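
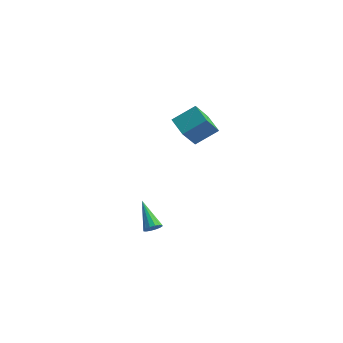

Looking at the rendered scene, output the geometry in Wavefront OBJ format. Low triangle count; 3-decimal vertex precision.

v 1.638 1.216 -3.285
v 1.863 1.058 -2.867
v 0.482 2.084 -2.335
v 1.981 1.281 -2.927
v 2.007 1.486 -3.083
v 1.934 1.618 -3.293
v 1.782 1.643 -3.501
v 1.591 1.554 -3.651
v 1.413 1.373 -3.703
v 1.295 1.151 -3.643
v 1.269 0.946 -3.487
v 1.341 0.813 -3.277
v 1.494 0.788 -3.07
v 1.685 0.878 -2.92
v 2.645 3.505 1.906
v 2.568 2.435 3.364
v 1.727 4.03 2.243
v 1.65 2.96 3.701
v 3.43 4.42 2.619
v 3.353 3.35 4.077
v 2.512 4.945 2.956
v 2.435 3.875 4.414
f 2 1 4
f 2 4 3
f 4 1 5
f 4 5 3
f 5 1 6
f 5 6 3
f 6 1 7
f 6 7 3
f 7 1 8
f 7 8 3
f 8 1 9
f 8 9 3
f 9 1 10
f 9 10 3
f 10 1 11
f 10 11 3
f 11 1 12
f 11 12 3
f 12 1 13
f 12 13 3
f 13 1 14
f 13 14 3
f 14 1 2
f 14 2 3
f 16 18 15
f 19 16 15
f 15 18 17
f 17 19 15
f 16 22 18
f 20 16 19
f 20 22 16
f 18 22 17
f 21 19 17
f 17 22 21
f 21 20 19
f 22 20 21



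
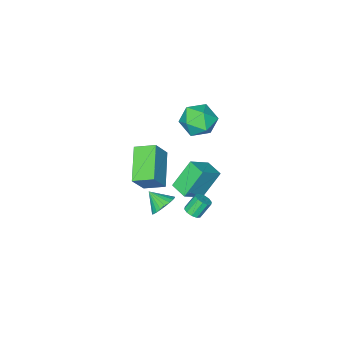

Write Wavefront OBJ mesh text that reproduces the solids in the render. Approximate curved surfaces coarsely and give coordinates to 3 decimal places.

v -3.128 -1.468 -2.194
v -1.839 -1.512 -1.28
v -3.028 -0.345 -2.28
v -1.74 -0.39 -1.366
v -2 -1.69 -3.794
v -0.712 -1.735 -2.88
v -1.901 -0.568 -3.88
v -0.612 -0.612 -2.966
v 1.909 0.913 3.77
v 2.746 0.994 5.012
v 3.229 2.313 2.789
v 4.067 2.394 4.031
v 2.593 -0.014 3.369
v 3.431 0.067 4.611
v 3.914 1.386 2.388
v 4.751 1.467 3.63
v 1.282 2.202 -0.859
v 1.619 1.929 -0.572
v 1.015 2.105 0.306
v 0.678 2.378 0.019
v 1.713 2.237 -0.57
v 1.109 2.413 0.308
v 1.642 2.531 -0.677
v 1.038 2.707 0.2
v 1.433 2.7 -0.855
v 0.829 2.875 0.023
v 1.167 2.678 -1.034
v 0.563 2.854 -0.156
v 0.945 2.475 -1.146
v 0.341 2.651 -0.268
v 0.851 2.167 -1.148
v 0.247 2.343 -0.27
v 0.922 1.873 -1.04
v 0.318 2.049 -0.163
v 1.131 1.705 -0.863
v 0.527 1.88 0.015
v 1.397 1.726 -0.684
v 0.793 1.902 0.194
v -3.935 -1.574 1.237
v -2.803 -1.303 1.057
v -3.537 -3.417 0.963
v -2.405 -3.146 0.783
v -2.875 -3.031 1.857
v -3.121 -1.892 2.026
v -3.219 -2.828 -0.006
v -3.465 -1.689 0.163
v -2.361 -2.078 0.289
v -2.148 -2.203 1.441
v -4.192 -2.517 0.579
v -3.979 -2.642 1.731
v 0.891 -0.597 -2.777
v 1.208 -1.006 -3.426
v 1.129 -1.543 -2.063
v 1.47 -0.854 -3.312
v 1.645 -0.663 -3.118
v 1.704 -0.462 -2.871
v 1.64 -0.281 -2.61
v 1.462 -0.149 -2.374
v 1.196 -0.084 -2.2
v 0.885 -0.098 -2.114
v 0.574 -0.187 -2.129
v 0.311 -0.339 -2.242
v 0.137 -0.53 -2.437
v 0.077 -0.731 -2.684
v 0.141 -0.912 -2.945
v 0.32 -1.044 -3.18
v 0.585 -1.109 -3.354
v 0.897 -1.095 -3.441
f 2 4 1
f 5 2 1
f 1 4 3
f 3 5 1
f 2 8 4
f 6 2 5
f 6 8 2
f 4 8 3
f 7 5 3
f 3 8 7
f 7 6 5
f 8 6 7
f 10 12 9
f 13 10 9
f 9 12 11
f 11 13 9
f 10 16 12
f 14 10 13
f 14 16 10
f 12 16 11
f 15 13 11
f 11 16 15
f 15 14 13
f 16 14 15
f 18 17 21
f 18 21 19
f 19 21 22
f 19 22 20
f 21 17 23
f 21 23 22
f 22 23 24
f 22 24 20
f 23 17 25
f 23 25 24
f 24 25 26
f 24 26 20
f 25 17 27
f 25 27 26
f 26 27 28
f 26 28 20
f 27 17 29
f 27 29 28
f 28 29 30
f 28 30 20
f 29 17 31
f 29 31 30
f 30 31 32
f 30 32 20
f 31 17 33
f 31 33 32
f 32 33 34
f 32 34 20
f 33 17 35
f 33 35 34
f 34 35 36
f 34 36 20
f 35 17 37
f 35 37 36
f 36 37 38
f 36 38 20
f 37 17 18
f 37 18 38
f 38 18 19
f 38 19 20
f 39 50 44
f 39 44 40
f 39 40 46
f 39 46 49
f 39 49 50
f 40 44 48
f 44 50 43
f 50 49 41
f 49 46 45
f 46 40 47
f 42 48 43
f 42 43 41
f 42 41 45
f 42 45 47
f 42 47 48
f 43 48 44
f 41 43 50
f 45 41 49
f 47 45 46
f 48 47 40
f 52 51 54
f 52 54 53
f 54 51 55
f 54 55 53
f 55 51 56
f 55 56 53
f 56 51 57
f 56 57 53
f 57 51 58
f 57 58 53
f 58 51 59
f 58 59 53
f 59 51 60
f 59 60 53
f 60 51 61
f 60 61 53
f 61 51 62
f 61 62 53
f 62 51 63
f 62 63 53
f 63 51 64
f 63 64 53
f 64 51 65
f 64 65 53
f 65 51 66
f 65 66 53
f 66 51 67
f 66 67 53
f 67 51 68
f 67 68 53
f 68 51 52
f 68 52 53



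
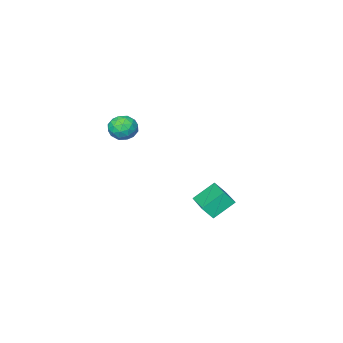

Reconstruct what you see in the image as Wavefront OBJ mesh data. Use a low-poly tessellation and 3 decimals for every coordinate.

v 2.424 0.39 3.82
v 3.153 0.564 4.223
v 2.767 -0.944 3.777
v 3.496 -0.77 4.18
v 2.755 -0.702 4.593
v 2.543 0.123 4.62
v 3.377 -0.503 3.38
v 3.165 0.322 3.407
v 3.743 0.013 3.951
v 3.358 -0.11 4.701
v 2.562 -0.27 3.299
v 2.177 -0.393 4.049
v 2.758 0.594 4.025
v 3.162 -0.974 3.975
v 2.726 -0.934 4.218
v 3.154 -0.831 4.455
v 2.4 0.335 4.258
v 2.828 0.437 4.495
v 2.594 -0.307 4.713
v 3.092 -0.817 3.505
v 3.52 -0.715 3.742
v 2.766 0.451 3.545
v 3.194 0.554 3.782
v 3.326 -0.073 3.287
v 3.534 0.373 4.102
v 3.735 -0.412 4.077
v 3.665 -0.255 3.607
v 3.541 0.23 3.622
v 3.308 0.3 4.543
v 3.509 -0.484 4.518
v 3.073 -0.444 4.761
v 2.949 0.041 4.776
v 3.654 -0.024 4.383
v 2.411 0.104 3.482
v 2.612 -0.68 3.457
v 2.971 -0.421 3.224
v 2.847 0.064 3.239
v 2.185 0.032 3.923
v 2.386 -0.753 3.898
v 2.379 -0.61 4.378
v 2.255 -0.125 4.393
v 2.266 -0.356 3.617
v -2.74 -0.744 -3.997
v -3.942 -0.374 -3.008
v -1.839 1.22 -3.638
v -3.041 1.59 -2.649
v -2.239 -1.11 -3.251
v -3.441 -0.74 -2.262
v -1.338 0.854 -2.892
v -2.54 1.224 -1.903
f 1 38 17
f 38 12 41
f 17 41 6
f 38 41 17
f 1 17 13
f 17 6 18
f 13 18 2
f 17 18 13
f 1 13 22
f 13 2 23
f 22 23 8
f 13 23 22
f 1 22 34
f 22 8 37
f 34 37 11
f 22 37 34
f 1 34 38
f 34 11 42
f 38 42 12
f 34 42 38
f 2 18 29
f 18 6 32
f 29 32 10
f 18 32 29
f 6 41 19
f 41 12 40
f 19 40 5
f 41 40 19
f 12 42 39
f 42 11 35
f 39 35 3
f 42 35 39
f 11 37 36
f 37 8 24
f 36 24 7
f 37 24 36
f 8 23 28
f 23 2 25
f 28 25 9
f 23 25 28
f 4 30 16
f 30 10 31
f 16 31 5
f 30 31 16
f 4 16 14
f 16 5 15
f 14 15 3
f 16 15 14
f 4 14 21
f 14 3 20
f 21 20 7
f 14 20 21
f 4 21 26
f 21 7 27
f 26 27 9
f 21 27 26
f 4 26 30
f 26 9 33
f 30 33 10
f 26 33 30
f 5 31 19
f 31 10 32
f 19 32 6
f 31 32 19
f 3 15 39
f 15 5 40
f 39 40 12
f 15 40 39
f 7 20 36
f 20 3 35
f 36 35 11
f 20 35 36
f 9 27 28
f 27 7 24
f 28 24 8
f 27 24 28
f 10 33 29
f 33 9 25
f 29 25 2
f 33 25 29
f 44 46 43
f 47 44 43
f 43 46 45
f 45 47 43
f 44 50 46
f 48 44 47
f 48 50 44
f 46 50 45
f 49 47 45
f 45 50 49
f 49 48 47
f 50 48 49



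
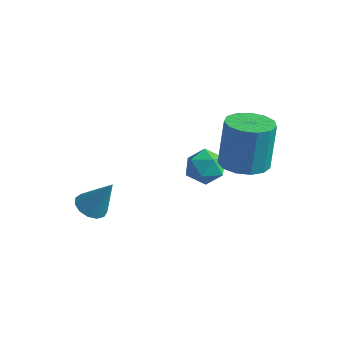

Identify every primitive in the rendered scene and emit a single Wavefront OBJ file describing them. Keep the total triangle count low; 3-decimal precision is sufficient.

v 0.344 3.005 2.523
v 1.214 3.472 2.456
v 1.166 3.863 4.549
v 0.296 3.395 4.617
v 0.821 3.86 2.375
v 0.773 4.25 4.468
v 0.276 3.975 2.341
v 0.228 4.366 4.434
v -0.247 3.783 2.365
v -0.295 4.174 4.458
v -0.582 3.344 2.439
v -0.63 3.734 4.532
v -0.624 2.797 2.54
v -0.672 3.187 4.633
v -0.358 2.316 2.636
v -0.406 2.706 4.729
v 0.131 2.054 2.696
v 0.083 2.444 4.789
v 0.687 2.093 2.701
v 0.639 2.484 4.795
v 1.135 2.422 2.65
v 1.087 2.813 4.743
v 1.331 2.937 2.559
v 1.283 3.327 4.652
v -4.338 -0.401 -0.327
v -3.903 0.036 -0.679
v -3.542 -0.019 1.127
v -4.216 0.257 -0.566
v -4.568 0.269 -0.376
v -4.847 0.069 -0.171
v -4.964 -0.281 -0.015
v -4.883 -0.668 0.042
v -4.628 -0.971 -0.018
v -4.281 -1.092 -0.176
v -3.952 -0.994 -0.382
v -3.746 -0.708 -0.57
v -3.728 -0.324 -0.681
v -1.254 3.814 1.598
v -0.8 3.173 1.195
v -2.46 3.067 1.425
v -2.006 2.426 1.022
v -1.896 2.569 1.886
v -1.15 3.031 1.993
v -2.11 3.209 0.627
v -1.364 3.671 0.734
v -1.329 2.799 0.595
v -1.196 2.404 1.373
v -2.064 3.836 1.247
v -1.931 3.441 2.025
f 2 1 5
f 2 5 3
f 3 5 6
f 3 6 4
f 5 1 7
f 5 7 6
f 6 7 8
f 6 8 4
f 7 1 9
f 7 9 8
f 8 9 10
f 8 10 4
f 9 1 11
f 9 11 10
f 10 11 12
f 10 12 4
f 11 1 13
f 11 13 12
f 12 13 14
f 12 14 4
f 13 1 15
f 13 15 14
f 14 15 16
f 14 16 4
f 15 1 17
f 15 17 16
f 16 17 18
f 16 18 4
f 17 1 19
f 17 19 18
f 18 19 20
f 18 20 4
f 19 1 21
f 19 21 20
f 20 21 22
f 20 22 4
f 21 1 23
f 21 23 22
f 22 23 24
f 22 24 4
f 23 1 2
f 23 2 24
f 24 2 3
f 24 3 4
f 26 25 28
f 26 28 27
f 28 25 29
f 28 29 27
f 29 25 30
f 29 30 27
f 30 25 31
f 30 31 27
f 31 25 32
f 31 32 27
f 32 25 33
f 32 33 27
f 33 25 34
f 33 34 27
f 34 25 35
f 34 35 27
f 35 25 36
f 35 36 27
f 36 25 37
f 36 37 27
f 37 25 26
f 37 26 27
f 38 49 43
f 38 43 39
f 38 39 45
f 38 45 48
f 38 48 49
f 39 43 47
f 43 49 42
f 49 48 40
f 48 45 44
f 45 39 46
f 41 47 42
f 41 42 40
f 41 40 44
f 41 44 46
f 41 46 47
f 42 47 43
f 40 42 49
f 44 40 48
f 46 44 45
f 47 46 39



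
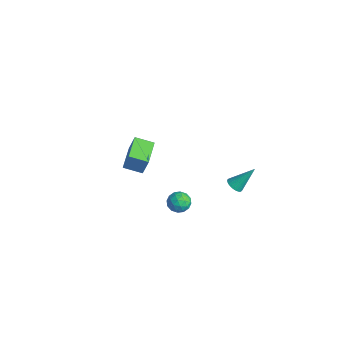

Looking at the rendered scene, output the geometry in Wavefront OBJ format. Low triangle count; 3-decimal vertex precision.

v 3.642 1.281 1.361
v 3.97 1.526 1.074
v 3.938 2.259 2.539
v 3.805 1.623 1.035
v 3.616 1.668 1.046
v 3.43 1.654 1.104
v 3.277 1.583 1.202
v 3.179 1.466 1.323
v 3.152 1.32 1.451
v 3.199 1.169 1.565
v 3.314 1.035 1.647
v 3.479 0.938 1.686
v 3.669 0.893 1.676
v 3.854 0.908 1.618
v 4.007 0.979 1.52
v 4.105 1.096 1.398
v 4.132 1.241 1.271
v 4.085 1.392 1.157
v 3.766 -1.303 1.554
v 4.235 -1.766 1.493
v 3.025 -2.014 1.247
v 3.494 -2.477 1.186
v 3.326 -2.252 1.786
v 3.784 -1.813 1.976
v 3.476 -1.967 0.764
v 3.934 -1.528 0.954
v 4.056 -2.177 1.005
v 3.964 -2.353 1.637
v 3.296 -1.427 1.103
v 3.204 -1.603 1.735
v 4.066 -1.472 1.551
v 3.194 -2.308 1.189
v 3.096 -2.176 1.542
v 3.371 -2.448 1.506
v 3.801 -1.5 1.834
v 4.076 -1.772 1.799
v 3.542 -2.058 1.971
v 3.184 -2.008 0.941
v 3.459 -2.28 0.906
v 3.889 -1.332 1.234
v 4.164 -1.604 1.198
v 3.718 -1.722 0.769
v 4.236 -1.986 1.228
v 3.8 -2.403 1.047
v 3.79 -2.104 0.799
v 4.059 -1.845 0.911
v 4.182 -2.09 1.599
v 3.746 -2.507 1.419
v 3.647 -2.375 1.771
v 3.917 -2.117 1.883
v 4.076 -2.331 1.312
v 3.514 -1.273 1.321
v 3.078 -1.69 1.141
v 3.343 -1.663 0.857
v 3.613 -1.405 0.969
v 3.46 -1.377 1.693
v 3.024 -1.794 1.512
v 3.201 -1.935 1.829
v 3.47 -1.676 1.941
v 3.184 -1.449 1.428
v -4.546 -0.765 -1.6
v -4.255 -0.539 -0.479
v -3.918 0.111 -1.939
v -3.627 0.337 -0.818
v -3.213 -1.777 -1.742
v -2.922 -1.551 -0.621
v -2.585 -0.901 -2.081
v -2.294 -0.675 -0.96
f 2 1 4
f 2 4 3
f 4 1 5
f 4 5 3
f 5 1 6
f 5 6 3
f 6 1 7
f 6 7 3
f 7 1 8
f 7 8 3
f 8 1 9
f 8 9 3
f 9 1 10
f 9 10 3
f 10 1 11
f 10 11 3
f 11 1 12
f 11 12 3
f 12 1 13
f 12 13 3
f 13 1 14
f 13 14 3
f 14 1 15
f 14 15 3
f 15 1 16
f 15 16 3
f 16 1 17
f 16 17 3
f 17 1 18
f 17 18 3
f 18 1 2
f 18 2 3
f 19 56 35
f 56 30 59
f 35 59 24
f 56 59 35
f 19 35 31
f 35 24 36
f 31 36 20
f 35 36 31
f 19 31 40
f 31 20 41
f 40 41 26
f 31 41 40
f 19 40 52
f 40 26 55
f 52 55 29
f 40 55 52
f 19 52 56
f 52 29 60
f 56 60 30
f 52 60 56
f 20 36 47
f 36 24 50
f 47 50 28
f 36 50 47
f 24 59 37
f 59 30 58
f 37 58 23
f 59 58 37
f 30 60 57
f 60 29 53
f 57 53 21
f 60 53 57
f 29 55 54
f 55 26 42
f 54 42 25
f 55 42 54
f 26 41 46
f 41 20 43
f 46 43 27
f 41 43 46
f 22 48 34
f 48 28 49
f 34 49 23
f 48 49 34
f 22 34 32
f 34 23 33
f 32 33 21
f 34 33 32
f 22 32 39
f 32 21 38
f 39 38 25
f 32 38 39
f 22 39 44
f 39 25 45
f 44 45 27
f 39 45 44
f 22 44 48
f 44 27 51
f 48 51 28
f 44 51 48
f 23 49 37
f 49 28 50
f 37 50 24
f 49 50 37
f 21 33 57
f 33 23 58
f 57 58 30
f 33 58 57
f 25 38 54
f 38 21 53
f 54 53 29
f 38 53 54
f 27 45 46
f 45 25 42
f 46 42 26
f 45 42 46
f 28 51 47
f 51 27 43
f 47 43 20
f 51 43 47
f 62 64 61
f 65 62 61
f 61 64 63
f 63 65 61
f 62 68 64
f 66 62 65
f 66 68 62
f 64 68 63
f 67 65 63
f 63 68 67
f 67 66 65
f 68 66 67



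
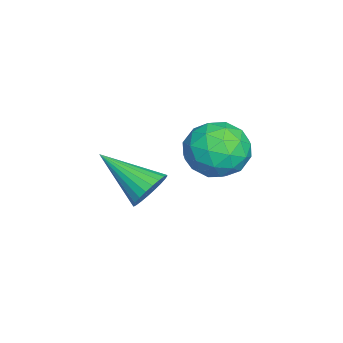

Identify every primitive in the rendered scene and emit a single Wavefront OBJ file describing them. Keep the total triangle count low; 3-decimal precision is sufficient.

v -1.499 1.851 3.09
v -0.833 2.233 3.376
v -0.787 0.747 2.904
v -0.121 1.129 3.19
v -0.74 0.949 3.697
v -1.18 1.631 3.812
v -0.44 1.349 2.468
v -0.88 2.031 2.583
v -0.178 1.922 2.992
v -0.363 1.675 3.752
v -1.257 1.305 2.528
v -1.442 1.058 3.288
v -1.229 2.139 3.249
v -0.391 0.841 3.031
v -0.755 0.735 3.329
v -0.363 0.96 3.497
v -1.433 1.785 3.505
v -1.041 2.01 3.674
v -0.986 1.255 3.863
v -0.579 0.97 2.606
v -0.187 1.195 2.775
v -1.257 2.02 2.783
v -0.865 2.245 2.951
v -0.634 1.725 2.417
v -0.452 2.181 3.192
v -0.033 1.532 3.083
v -0.221 1.661 2.658
v -0.48 2.062 2.725
v -0.561 2.036 3.638
v -0.142 1.387 3.529
v -0.506 1.281 3.827
v -0.765 1.682 3.895
v -0.176 1.853 3.413
v -1.478 1.593 2.751
v -1.059 0.944 2.642
v -0.855 1.298 2.385
v -1.114 1.699 2.453
v -1.587 1.448 3.197
v -1.168 0.799 3.088
v -1.14 0.918 3.555
v -1.399 1.319 3.622
v -1.444 1.127 2.867
v 1.514 0.402 3.267
v 1.68 0.618 3.733
v 1.046 -0.762 3.973
v 1.483 0.691 3.722
v 1.29 0.72 3.642
v 1.131 0.7 3.505
v 1.031 0.635 3.331
v 1.004 0.535 3.148
v 1.054 0.414 2.983
v 1.175 0.292 2.861
v 1.347 0.186 2.801
v 1.544 0.114 2.811
v 1.737 0.085 2.891
v 1.896 0.104 3.028
v 1.996 0.169 3.202
v 2.023 0.27 3.385
v 1.973 0.39 3.55
v 1.852 0.513 3.672
f 1 38 17
f 38 12 41
f 17 41 6
f 38 41 17
f 1 17 13
f 17 6 18
f 13 18 2
f 17 18 13
f 1 13 22
f 13 2 23
f 22 23 8
f 13 23 22
f 1 22 34
f 22 8 37
f 34 37 11
f 22 37 34
f 1 34 38
f 34 11 42
f 38 42 12
f 34 42 38
f 2 18 29
f 18 6 32
f 29 32 10
f 18 32 29
f 6 41 19
f 41 12 40
f 19 40 5
f 41 40 19
f 12 42 39
f 42 11 35
f 39 35 3
f 42 35 39
f 11 37 36
f 37 8 24
f 36 24 7
f 37 24 36
f 8 23 28
f 23 2 25
f 28 25 9
f 23 25 28
f 4 30 16
f 30 10 31
f 16 31 5
f 30 31 16
f 4 16 14
f 16 5 15
f 14 15 3
f 16 15 14
f 4 14 21
f 14 3 20
f 21 20 7
f 14 20 21
f 4 21 26
f 21 7 27
f 26 27 9
f 21 27 26
f 4 26 30
f 26 9 33
f 30 33 10
f 26 33 30
f 5 31 19
f 31 10 32
f 19 32 6
f 31 32 19
f 3 15 39
f 15 5 40
f 39 40 12
f 15 40 39
f 7 20 36
f 20 3 35
f 36 35 11
f 20 35 36
f 9 27 28
f 27 7 24
f 28 24 8
f 27 24 28
f 10 33 29
f 33 9 25
f 29 25 2
f 33 25 29
f 44 43 46
f 44 46 45
f 46 43 47
f 46 47 45
f 47 43 48
f 47 48 45
f 48 43 49
f 48 49 45
f 49 43 50
f 49 50 45
f 50 43 51
f 50 51 45
f 51 43 52
f 51 52 45
f 52 43 53
f 52 53 45
f 53 43 54
f 53 54 45
f 54 43 55
f 54 55 45
f 55 43 56
f 55 56 45
f 56 43 57
f 56 57 45
f 57 43 58
f 57 58 45
f 58 43 59
f 58 59 45
f 59 43 60
f 59 60 45
f 60 43 44
f 60 44 45



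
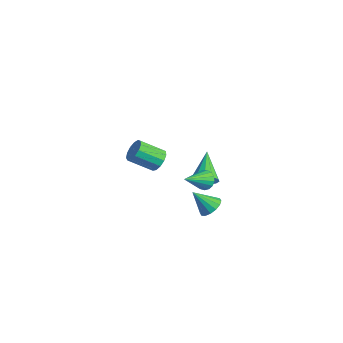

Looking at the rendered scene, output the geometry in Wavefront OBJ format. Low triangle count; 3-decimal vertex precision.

v 1.184 2.276 -0.605
v 1.678 2.417 -0.072
v -0.104 3.204 0.345
v 1.705 2.732 -0.343
v 1.567 2.903 -0.698
v 1.307 2.874 -1.023
v 1.008 2.656 -1.215
v 0.765 2.317 -1.213
v 0.655 1.965 -1.019
v 0.713 1.712 -0.693
v 0.921 1.638 -0.339
v 1.212 1.766 -0.069
v 1.494 2.057 0.03
v -2.907 2.01 -1.832
v -2.324 1.986 -1.428
v -2.97 0.846 -0.563
v -3.553 0.87 -0.968
v -2.568 2.254 -1.258
v -3.214 1.113 -0.393
v -2.92 2.444 -1.27
v -3.566 1.303 -0.406
v -3.268 2.496 -1.461
v -3.914 1.356 -0.596
v -3.501 2.394 -1.769
v -4.147 1.254 -0.905
v -3.545 2.17 -2.098
v -4.192 1.03 -1.234
v -3.387 1.896 -2.342
v -4.033 0.755 -1.478
v -3.077 1.658 -2.424
v -3.723 0.517 -1.56
v -2.712 1.531 -2.319
v -3.358 0.391 -1.454
v -2.409 1.557 -2.058
v -3.056 0.417 -1.194
v -2.265 1.727 -1.726
v -2.911 0.586 -0.862
v 1.869 2.215 -2.204
v 2.267 1.659 -2.354
v 1.271 1.505 -1.156
v 2.46 1.851 -2.114
v 2.494 2.14 -1.899
v 2.361 2.45 -1.765
v 2.096 2.696 -1.75
v 1.77 2.814 -1.856
v 1.47 2.771 -2.055
v 1.277 2.579 -2.295
v 1.243 2.289 -2.51
v 1.376 1.98 -2.643
v 1.642 1.734 -2.659
v 1.967 1.616 -2.553
v 3.665 0.719 1.896
v 3.997 1.029 2.273
v 3.955 -0.619 2.744
v 3.738 1.043 2.384
v 3.462 0.983 2.383
v 3.232 0.862 2.271
v 3.102 0.709 2.073
v 3.101 0.558 1.834
v 3.229 0.443 1.61
v 3.457 0.392 1.451
v 3.733 0.416 1.395
v 3.993 0.509 1.453
v 4.178 0.65 1.613
v 4.246 0.807 1.837
v 4.18 0.944 2.076
f 2 1 4
f 2 4 3
f 4 1 5
f 4 5 3
f 5 1 6
f 5 6 3
f 6 1 7
f 6 7 3
f 7 1 8
f 7 8 3
f 8 1 9
f 8 9 3
f 9 1 10
f 9 10 3
f 10 1 11
f 10 11 3
f 11 1 12
f 11 12 3
f 12 1 13
f 12 13 3
f 13 1 2
f 13 2 3
f 15 14 18
f 15 18 16
f 16 18 19
f 16 19 17
f 18 14 20
f 18 20 19
f 19 20 21
f 19 21 17
f 20 14 22
f 20 22 21
f 21 22 23
f 21 23 17
f 22 14 24
f 22 24 23
f 23 24 25
f 23 25 17
f 24 14 26
f 24 26 25
f 25 26 27
f 25 27 17
f 26 14 28
f 26 28 27
f 27 28 29
f 27 29 17
f 28 14 30
f 28 30 29
f 29 30 31
f 29 31 17
f 30 14 32
f 30 32 31
f 31 32 33
f 31 33 17
f 32 14 34
f 32 34 33
f 33 34 35
f 33 35 17
f 34 14 36
f 34 36 35
f 35 36 37
f 35 37 17
f 36 14 15
f 36 15 37
f 37 15 16
f 37 16 17
f 39 38 41
f 39 41 40
f 41 38 42
f 41 42 40
f 42 38 43
f 42 43 40
f 43 38 44
f 43 44 40
f 44 38 45
f 44 45 40
f 45 38 46
f 45 46 40
f 46 38 47
f 46 47 40
f 47 38 48
f 47 48 40
f 48 38 49
f 48 49 40
f 49 38 50
f 49 50 40
f 50 38 51
f 50 51 40
f 51 38 39
f 51 39 40
f 53 52 55
f 53 55 54
f 55 52 56
f 55 56 54
f 56 52 57
f 56 57 54
f 57 52 58
f 57 58 54
f 58 52 59
f 58 59 54
f 59 52 60
f 59 60 54
f 60 52 61
f 60 61 54
f 61 52 62
f 61 62 54
f 62 52 63
f 62 63 54
f 63 52 64
f 63 64 54
f 64 52 65
f 64 65 54
f 65 52 66
f 65 66 54
f 66 52 53
f 66 53 54



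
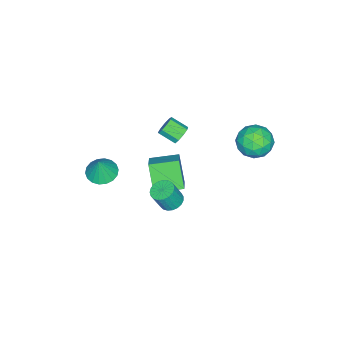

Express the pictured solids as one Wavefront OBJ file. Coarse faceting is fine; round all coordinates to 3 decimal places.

v -3.551 4.864 2.986
v -2.568 4.212 2.772
v -4.652 3.448 2.248
v -3.669 2.796 2.034
v -4.025 2.992 3.162
v -3.345 3.867 3.618
v -3.875 3.793 1.402
v -3.195 4.668 1.858
v -2.769 3.55 1.793
v -2.861 3.055 2.881
v -4.359 4.605 2.139
v -4.451 4.11 3.227
v -2.963 4.663 2.944
v -4.257 2.997 2.076
v -4.466 3.113 2.739
v -3.888 2.729 2.614
v -3.419 4.46 3.441
v -2.842 4.076 3.315
v -3.698 3.359 3.545
v -4.378 3.584 1.705
v -3.801 3.2 1.579
v -3.332 4.931 2.406
v -2.754 4.547 2.281
v -3.522 4.301 1.475
v -2.503 3.89 2.243
v -3.15 3.057 1.809
v -3.272 3.643 1.438
v -2.872 4.158 1.706
v -2.558 3.599 2.882
v -3.204 2.766 2.449
v -3.414 2.882 3.111
v -3.014 3.396 3.38
v -2.675 3.21 2.307
v -4.016 4.894 2.571
v -4.662 4.061 2.138
v -4.206 4.264 1.64
v -3.806 4.778 1.909
v -4.07 4.603 3.211
v -4.717 3.77 2.777
v -4.348 3.502 3.314
v -3.948 4.017 3.582
v -4.545 4.45 2.713
v -2.199 -2.415 -1.07
v -0.9 -1.717 -0.128
v -3.184 -0.917 -0.82
v -1.885 -0.219 0.121
v -1.415 -1.621 -2.741
v -0.116 -0.923 -1.8
v -2.4 -0.123 -2.492
v -1.101 0.575 -1.55
v 1.482 1.159 0.096
v 2.159 0.999 -0.184
v 2.615 0.64 1.123
v 1.938 0.801 1.404
v 2.189 1.3 -0.111
v 2.645 0.942 1.196
v 2.096 1.578 -0.003
v 2.552 1.22 1.304
v 1.897 1.783 0.122
v 2.354 1.425 1.429
v 1.627 1.88 0.244
v 2.083 1.522 1.551
v 1.331 1.853 0.339
v 1.788 1.494 1.646
v 1.062 1.705 0.393
v 1.518 1.347 1.7
v 0.865 1.464 0.395
v 1.321 1.105 1.702
v 0.775 1.169 0.346
v 1.231 0.811 1.653
v 0.807 0.873 0.254
v 1.263 0.515 1.561
v 0.956 0.626 0.134
v 1.412 0.268 1.441
v 1.195 0.472 0.008
v 1.651 0.113 1.315
v 1.485 0.436 -0.103
v 1.941 0.078 1.204
v 1.774 0.525 -0.179
v 2.23 0.167 1.128
v 2.012 0.724 -0.208
v 2.468 0.366 1.099
v 0.857 -3.837 -0.257
v 1.373 -4.663 -0.369
v 1.323 -3.743 1.197
v 1.66 -4.353 -0.48
v 1.787 -3.942 -0.548
v 1.73 -3.51 -0.558
v 1.501 -3.142 -0.508
v 1.144 -2.912 -0.409
v 0.73 -2.866 -0.28
v 0.341 -3.012 -0.146
v 0.055 -3.321 -0.034
v -0.073 -3.733 0.034
v -0.016 -4.165 0.044
v 0.214 -4.532 -0.006
v 0.571 -4.762 -0.105
v 0.985 -4.809 -0.235
v -3.322 -0.856 0.994
v -2.958 -1.11 0.467
v -2.833 -2.158 1.058
v -3.198 -1.904 1.586
v -2.669 -0.901 0.776
v -2.545 -1.95 1.367
v -2.686 -0.671 1.188
v -2.562 -1.72 1.779
v -3.001 -0.527 1.509
v -2.876 -1.576 2.1
v -3.466 -0.537 1.59
v -3.341 -1.586 2.181
v -3.864 -0.696 1.391
v -3.739 -1.745 1.982
v -4.008 -0.93 1.008
v -3.884 -1.978 1.599
v -3.832 -1.129 0.618
v -3.707 -2.177 1.209
v -3.417 -1.2 0.404
v -3.292 -2.248 0.995
f 1 38 17
f 38 12 41
f 17 41 6
f 38 41 17
f 1 17 13
f 17 6 18
f 13 18 2
f 17 18 13
f 1 13 22
f 13 2 23
f 22 23 8
f 13 23 22
f 1 22 34
f 22 8 37
f 34 37 11
f 22 37 34
f 1 34 38
f 34 11 42
f 38 42 12
f 34 42 38
f 2 18 29
f 18 6 32
f 29 32 10
f 18 32 29
f 6 41 19
f 41 12 40
f 19 40 5
f 41 40 19
f 12 42 39
f 42 11 35
f 39 35 3
f 42 35 39
f 11 37 36
f 37 8 24
f 36 24 7
f 37 24 36
f 8 23 28
f 23 2 25
f 28 25 9
f 23 25 28
f 4 30 16
f 30 10 31
f 16 31 5
f 30 31 16
f 4 16 14
f 16 5 15
f 14 15 3
f 16 15 14
f 4 14 21
f 14 3 20
f 21 20 7
f 14 20 21
f 4 21 26
f 21 7 27
f 26 27 9
f 21 27 26
f 4 26 30
f 26 9 33
f 30 33 10
f 26 33 30
f 5 31 19
f 31 10 32
f 19 32 6
f 31 32 19
f 3 15 39
f 15 5 40
f 39 40 12
f 15 40 39
f 7 20 36
f 20 3 35
f 36 35 11
f 20 35 36
f 9 27 28
f 27 7 24
f 28 24 8
f 27 24 28
f 10 33 29
f 33 9 25
f 29 25 2
f 33 25 29
f 44 46 43
f 47 44 43
f 43 46 45
f 45 47 43
f 44 50 46
f 48 44 47
f 48 50 44
f 46 50 45
f 49 47 45
f 45 50 49
f 49 48 47
f 50 48 49
f 52 51 55
f 52 55 53
f 53 55 56
f 53 56 54
f 55 51 57
f 55 57 56
f 56 57 58
f 56 58 54
f 57 51 59
f 57 59 58
f 58 59 60
f 58 60 54
f 59 51 61
f 59 61 60
f 60 61 62
f 60 62 54
f 61 51 63
f 61 63 62
f 62 63 64
f 62 64 54
f 63 51 65
f 63 65 64
f 64 65 66
f 64 66 54
f 65 51 67
f 65 67 66
f 66 67 68
f 66 68 54
f 67 51 69
f 67 69 68
f 68 69 70
f 68 70 54
f 69 51 71
f 69 71 70
f 70 71 72
f 70 72 54
f 71 51 73
f 71 73 72
f 72 73 74
f 72 74 54
f 73 51 75
f 73 75 74
f 74 75 76
f 74 76 54
f 75 51 77
f 75 77 76
f 76 77 78
f 76 78 54
f 77 51 79
f 77 79 78
f 78 79 80
f 78 80 54
f 79 51 81
f 79 81 80
f 80 81 82
f 80 82 54
f 81 51 52
f 81 52 82
f 82 52 53
f 82 53 54
f 84 83 86
f 84 86 85
f 86 83 87
f 86 87 85
f 87 83 88
f 87 88 85
f 88 83 89
f 88 89 85
f 89 83 90
f 89 90 85
f 90 83 91
f 90 91 85
f 91 83 92
f 91 92 85
f 92 83 93
f 92 93 85
f 93 83 94
f 93 94 85
f 94 83 95
f 94 95 85
f 95 83 96
f 95 96 85
f 96 83 97
f 96 97 85
f 97 83 98
f 97 98 85
f 98 83 84
f 98 84 85
f 100 99 103
f 100 103 101
f 101 103 104
f 101 104 102
f 103 99 105
f 103 105 104
f 104 105 106
f 104 106 102
f 105 99 107
f 105 107 106
f 106 107 108
f 106 108 102
f 107 99 109
f 107 109 108
f 108 109 110
f 108 110 102
f 109 99 111
f 109 111 110
f 110 111 112
f 110 112 102
f 111 99 113
f 111 113 112
f 112 113 114
f 112 114 102
f 113 99 115
f 113 115 114
f 114 115 116
f 114 116 102
f 115 99 117
f 115 117 116
f 116 117 118
f 116 118 102
f 117 99 100
f 117 100 118
f 118 100 101
f 118 101 102



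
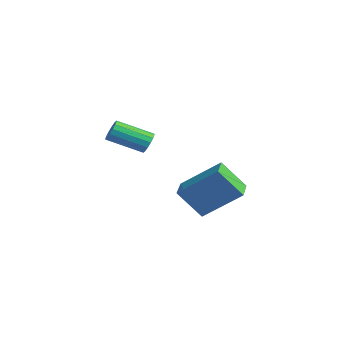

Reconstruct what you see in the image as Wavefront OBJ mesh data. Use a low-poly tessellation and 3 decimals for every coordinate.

v 2.895 2.691 -0.81
v 2.468 1.841 0.389
v 1.972 3.267 -0.73
v 1.546 2.417 0.468
v 3.794 3.963 0.412
v 3.368 3.113 1.61
v 2.872 4.539 0.491
v 2.445 3.689 1.69
v -1.552 2.434 1.628
v -1.219 2.134 1.345
v -1.835 0.786 2.049
v -2.168 1.086 2.332
v -1.083 2.192 1.577
v -1.699 0.845 2.28
v -1.073 2.315 1.821
v -1.689 0.968 2.525
v -1.191 2.47 2.015
v -1.807 1.123 2.718
v -1.406 2.615 2.104
v -2.022 1.268 2.808
v -1.66 2.712 2.066
v -2.276 1.364 2.77
v -1.885 2.734 1.911
v -2.501 1.386 2.615
v -2.021 2.675 1.68
v -2.637 1.328 2.383
v -2.031 2.552 1.435
v -2.647 1.205 2.139
v -1.913 2.397 1.242
v -2.529 1.05 1.945
v -1.698 2.252 1.152
v -2.314 0.905 1.856
v -1.444 2.156 1.19
v -2.06 0.808 1.894
f 2 4 1
f 5 2 1
f 1 4 3
f 3 5 1
f 2 8 4
f 6 2 5
f 6 8 2
f 4 8 3
f 7 5 3
f 3 8 7
f 7 6 5
f 8 6 7
f 10 9 13
f 10 13 11
f 11 13 14
f 11 14 12
f 13 9 15
f 13 15 14
f 14 15 16
f 14 16 12
f 15 9 17
f 15 17 16
f 16 17 18
f 16 18 12
f 17 9 19
f 17 19 18
f 18 19 20
f 18 20 12
f 19 9 21
f 19 21 20
f 20 21 22
f 20 22 12
f 21 9 23
f 21 23 22
f 22 23 24
f 22 24 12
f 23 9 25
f 23 25 24
f 24 25 26
f 24 26 12
f 25 9 27
f 25 27 26
f 26 27 28
f 26 28 12
f 27 9 29
f 27 29 28
f 28 29 30
f 28 30 12
f 29 9 31
f 29 31 30
f 30 31 32
f 30 32 12
f 31 9 33
f 31 33 32
f 32 33 34
f 32 34 12
f 33 9 10
f 33 10 34
f 34 10 11
f 34 11 12



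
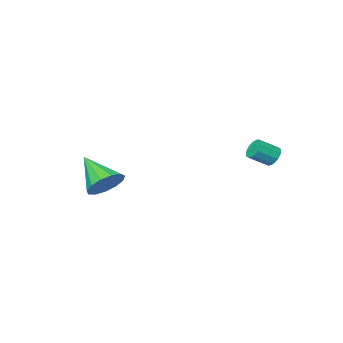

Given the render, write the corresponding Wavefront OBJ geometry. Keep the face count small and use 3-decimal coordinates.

v 3.451 -1.941 -0.858
v 4.105 -1.415 -0.228
v 3.549 -3.639 0.458
v 3.558 -1.297 -0.036
v 2.977 -1.385 -0.105
v 2.546 -1.649 -0.413
v 2.403 -2.005 -0.863
v 2.592 -2.342 -1.311
v 3.054 -2.551 -1.615
v 3.642 -2.567 -1.679
v 4.17 -2.384 -1.483
v 4.469 -2.061 -1.088
v 4.444 -1.699 -0.62
v -2.14 3.711 1.41
v -1.905 3.46 0.906
v -1.005 3.098 1.506
v -1.24 3.349 2.01
v -1.778 3.814 0.93
v -0.879 3.452 1.53
v -1.789 4.129 1.137
v -0.89 3.767 1.737
v -1.935 4.284 1.448
v -1.035 3.922 2.048
v -2.158 4.22 1.745
v -1.259 3.858 2.345
v -2.375 3.962 1.914
v -1.475 3.6 2.514
v -2.501 3.608 1.89
v -1.602 3.246 2.49
v -2.49 3.293 1.683
v -1.591 2.931 2.283
v -2.345 3.138 1.372
v -1.445 2.776 1.972
v -2.121 3.202 1.075
v -1.222 2.84 1.675
f 2 1 4
f 2 4 3
f 4 1 5
f 4 5 3
f 5 1 6
f 5 6 3
f 6 1 7
f 6 7 3
f 7 1 8
f 7 8 3
f 8 1 9
f 8 9 3
f 9 1 10
f 9 10 3
f 10 1 11
f 10 11 3
f 11 1 12
f 11 12 3
f 12 1 13
f 12 13 3
f 13 1 2
f 13 2 3
f 15 14 18
f 15 18 16
f 16 18 19
f 16 19 17
f 18 14 20
f 18 20 19
f 19 20 21
f 19 21 17
f 20 14 22
f 20 22 21
f 21 22 23
f 21 23 17
f 22 14 24
f 22 24 23
f 23 24 25
f 23 25 17
f 24 14 26
f 24 26 25
f 25 26 27
f 25 27 17
f 26 14 28
f 26 28 27
f 27 28 29
f 27 29 17
f 28 14 30
f 28 30 29
f 29 30 31
f 29 31 17
f 30 14 32
f 30 32 31
f 31 32 33
f 31 33 17
f 32 14 34
f 32 34 33
f 33 34 35
f 33 35 17
f 34 14 15
f 34 15 35
f 35 15 16
f 35 16 17



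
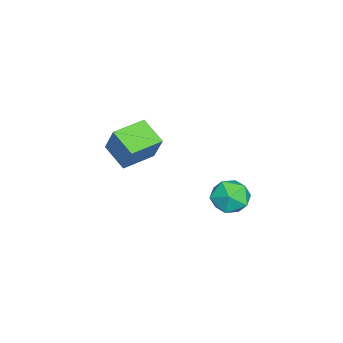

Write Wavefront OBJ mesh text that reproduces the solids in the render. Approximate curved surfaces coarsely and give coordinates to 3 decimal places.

v -0.964 -5.211 0.453
v -0.295 -4.577 2.182
v -2.48 -3.942 0.573
v -1.811 -3.308 2.303
v -0.009 -3.992 -0.363
v 0.66 -3.358 1.367
v -1.525 -2.723 -0.242
v -0.856 -2.089 1.487
v 3.356 3.052 1.926
v 4.015 3.292 0.993
v 2.885 1.388 1.167
v 3.544 1.628 0.234
v 4.048 1.423 1.266
v 4.339 2.451 1.735
v 2.561 2.229 0.425
v 2.852 3.257 0.894
v 3.523 2.783 0.065
v 4.442 2.285 0.585
v 2.458 2.395 1.575
v 3.377 1.897 2.095
f 2 4 1
f 5 2 1
f 1 4 3
f 3 5 1
f 2 8 4
f 6 2 5
f 6 8 2
f 4 8 3
f 7 5 3
f 3 8 7
f 7 6 5
f 8 6 7
f 9 20 14
f 9 14 10
f 9 10 16
f 9 16 19
f 9 19 20
f 10 14 18
f 14 20 13
f 20 19 11
f 19 16 15
f 16 10 17
f 12 18 13
f 12 13 11
f 12 11 15
f 12 15 17
f 12 17 18
f 13 18 14
f 11 13 20
f 15 11 19
f 17 15 16
f 18 17 10



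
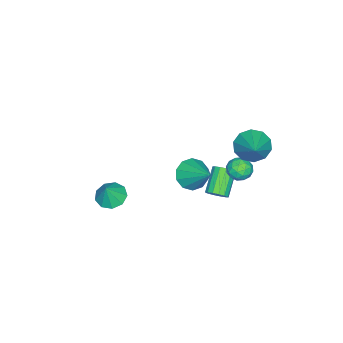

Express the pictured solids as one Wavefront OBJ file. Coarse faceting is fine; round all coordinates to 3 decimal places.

v -3.762 2.784 -2.369
v -3.355 2.403 -2.97
v -3.865 1.637 -1.71
v -3.458 1.256 -2.311
v -3.068 1.792 -1.827
v -3.005 2.501 -2.234
v -4.215 1.539 -2.446
v -4.152 2.248 -2.853
v -3.634 1.634 -3.017
v -2.926 1.789 -2.635
v -4.294 2.251 -2.045
v -3.586 2.406 -1.663
v -3.55 2.694 -2.727
v -3.67 1.346 -1.953
v -3.442 1.661 -1.669
v -3.202 1.436 -2.022
v -3.344 2.752 -2.295
v -3.104 2.528 -2.648
v -2.936 2.168 -1.977
v -4.116 1.512 -2.032
v -3.876 1.288 -2.385
v -4.018 2.604 -2.658
v -3.778 2.379 -3.011
v -4.284 1.872 -2.703
v -3.474 2.018 -3.108
v -3.535 1.344 -2.721
v -3.98 1.51 -2.8
v -3.943 1.927 -3.039
v -3.058 2.11 -2.884
v -3.118 1.435 -2.496
v -2.889 1.75 -2.212
v -2.852 2.167 -2.451
v -3.222 1.657 -2.911
v -4.102 2.605 -2.184
v -4.162 1.93 -1.796
v -4.368 1.873 -2.229
v -4.331 2.29 -2.468
v -3.685 2.696 -1.959
v -3.746 2.022 -1.572
v -3.277 2.113 -1.641
v -3.24 2.53 -1.88
v -3.998 2.383 -1.769
v 0.924 -3.697 -3.25
v 1.734 -3.877 -3.669
v 1.536 -3.683 -2.07
v 1.645 -3.248 -3.63
v 1.218 -2.83 -3.413
v 0.653 -2.816 -3.12
v 0.215 -3.215 -2.888
v 0.109 -3.839 -2.826
v 0.383 -4.396 -2.962
v 0.911 -4.626 -3.233
v 1.444 -4.421 -3.512
v 3.453 2.461 3.341
v 4.291 1.954 3.384
v 4.227 3.839 4.499
v 4.324 2.332 2.912
v 4.025 2.759 2.603
v 3.508 3.072 2.577
v 2.969 3.151 2.842
v 2.615 2.967 3.298
v 2.581 2.59 3.77
v 2.88 2.163 4.079
v 3.398 1.85 4.105
v 3.937 1.77 3.84
v -2.455 1.18 -4.055
v -2.084 1.471 -3.566
v -3.434 1.291 -2.435
v -3.805 1 -2.925
v -2.252 1.738 -3.723
v -3.601 1.557 -2.593
v -2.474 1.855 -3.97
v -3.824 1.674 -2.839
v -2.691 1.791 -4.239
v -4.041 1.61 -3.109
v -2.845 1.563 -4.46
v -4.195 1.383 -3.329
v -2.895 1.233 -4.571
v -4.244 1.053 -3.441
v -2.826 0.889 -4.545
v -4.176 0.709 -3.414
v -2.659 0.623 -4.387
v -4.008 0.442 -3.257
v -2.436 0.506 -4.141
v -3.786 0.325 -3.01
v -2.219 0.57 -3.871
v -3.569 0.389 -2.741
v -2.065 0.797 -3.651
v -3.415 0.617 -2.52
v -2.016 1.127 -3.539
v -3.365 0.947 -2.409
v -2.294 3.316 1.337
v -1.812 3.639 0.438
v -0.686 4.164 2.503
v -2.214 4.123 0.639
v -2.647 4.3 1.108
v -2.945 4.1 1.663
v -2.994 3.601 2.094
v -2.776 2.993 2.236
v -2.374 2.508 2.034
v -1.941 2.332 1.566
v -1.644 2.531 1.011
v -1.594 3.03 0.579
f 1 38 17
f 38 12 41
f 17 41 6
f 38 41 17
f 1 17 13
f 17 6 18
f 13 18 2
f 17 18 13
f 1 13 22
f 13 2 23
f 22 23 8
f 13 23 22
f 1 22 34
f 22 8 37
f 34 37 11
f 22 37 34
f 1 34 38
f 34 11 42
f 38 42 12
f 34 42 38
f 2 18 29
f 18 6 32
f 29 32 10
f 18 32 29
f 6 41 19
f 41 12 40
f 19 40 5
f 41 40 19
f 12 42 39
f 42 11 35
f 39 35 3
f 42 35 39
f 11 37 36
f 37 8 24
f 36 24 7
f 37 24 36
f 8 23 28
f 23 2 25
f 28 25 9
f 23 25 28
f 4 30 16
f 30 10 31
f 16 31 5
f 30 31 16
f 4 16 14
f 16 5 15
f 14 15 3
f 16 15 14
f 4 14 21
f 14 3 20
f 21 20 7
f 14 20 21
f 4 21 26
f 21 7 27
f 26 27 9
f 21 27 26
f 4 26 30
f 26 9 33
f 30 33 10
f 26 33 30
f 5 31 19
f 31 10 32
f 19 32 6
f 31 32 19
f 3 15 39
f 15 5 40
f 39 40 12
f 15 40 39
f 7 20 36
f 20 3 35
f 36 35 11
f 20 35 36
f 9 27 28
f 27 7 24
f 28 24 8
f 27 24 28
f 10 33 29
f 33 9 25
f 29 25 2
f 33 25 29
f 44 43 46
f 44 46 45
f 46 43 47
f 46 47 45
f 47 43 48
f 47 48 45
f 48 43 49
f 48 49 45
f 49 43 50
f 49 50 45
f 50 43 51
f 50 51 45
f 51 43 52
f 51 52 45
f 52 43 53
f 52 53 45
f 53 43 44
f 53 44 45
f 55 54 57
f 55 57 56
f 57 54 58
f 57 58 56
f 58 54 59
f 58 59 56
f 59 54 60
f 59 60 56
f 60 54 61
f 60 61 56
f 61 54 62
f 61 62 56
f 62 54 63
f 62 63 56
f 63 54 64
f 63 64 56
f 64 54 65
f 64 65 56
f 65 54 55
f 65 55 56
f 67 66 70
f 67 70 68
f 68 70 71
f 68 71 69
f 70 66 72
f 70 72 71
f 71 72 73
f 71 73 69
f 72 66 74
f 72 74 73
f 73 74 75
f 73 75 69
f 74 66 76
f 74 76 75
f 75 76 77
f 75 77 69
f 76 66 78
f 76 78 77
f 77 78 79
f 77 79 69
f 78 66 80
f 78 80 79
f 79 80 81
f 79 81 69
f 80 66 82
f 80 82 81
f 81 82 83
f 81 83 69
f 82 66 84
f 82 84 83
f 83 84 85
f 83 85 69
f 84 66 86
f 84 86 85
f 85 86 87
f 85 87 69
f 86 66 88
f 86 88 87
f 87 88 89
f 87 89 69
f 88 66 90
f 88 90 89
f 89 90 91
f 89 91 69
f 90 66 67
f 90 67 91
f 91 67 68
f 91 68 69
f 93 92 95
f 93 95 94
f 95 92 96
f 95 96 94
f 96 92 97
f 96 97 94
f 97 92 98
f 97 98 94
f 98 92 99
f 98 99 94
f 99 92 100
f 99 100 94
f 100 92 101
f 100 101 94
f 101 92 102
f 101 102 94
f 102 92 103
f 102 103 94
f 103 92 93
f 103 93 94



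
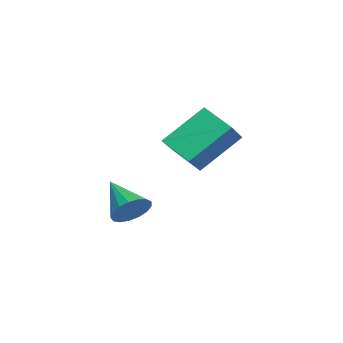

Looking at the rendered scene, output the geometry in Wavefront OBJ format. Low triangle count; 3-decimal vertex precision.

v 1.354 -3.655 -2.135
v 1.678 -3.428 -1.474
v 0.106 -4.345 -1.285
v 1.46 -3.146 -1.567
v 1.217 -2.981 -1.789
v 1.005 -2.97 -2.091
v 0.874 -3.116 -2.402
v 0.852 -3.385 -2.653
v 0.946 -3.716 -2.785
v 1.132 -4.034 -2.768
v 1.37 -4.264 -2.606
v 1.604 -4.355 -2.336
v 1.781 -4.285 -2.02
v 1.86 -4.071 -1.73
v 1.823 -3.762 -1.533
v 1.284 -2.248 0.604
v 2.331 -2.683 1.458
v 0.809 -0.834 1.906
v 1.857 -1.269 2.76
v 2.123 -1.411 0
v 3.171 -1.846 0.854
v 1.649 0.003 1.302
v 2.696 -0.432 2.156
f 2 1 4
f 2 4 3
f 4 1 5
f 4 5 3
f 5 1 6
f 5 6 3
f 6 1 7
f 6 7 3
f 7 1 8
f 7 8 3
f 8 1 9
f 8 9 3
f 9 1 10
f 9 10 3
f 10 1 11
f 10 11 3
f 11 1 12
f 11 12 3
f 12 1 13
f 12 13 3
f 13 1 14
f 13 14 3
f 14 1 15
f 14 15 3
f 15 1 2
f 15 2 3
f 17 19 16
f 20 17 16
f 16 19 18
f 18 20 16
f 17 23 19
f 21 17 20
f 21 23 17
f 19 23 18
f 22 20 18
f 18 23 22
f 22 21 20
f 23 21 22



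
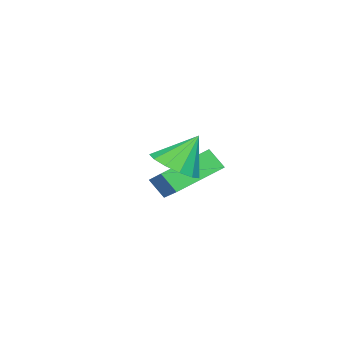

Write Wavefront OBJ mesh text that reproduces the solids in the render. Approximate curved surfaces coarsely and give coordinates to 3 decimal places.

v -2.449 1.902 0.208
v -2.46 1.326 0.939
v -0.969 3.094 1.171
v -0.98 2.518 1.901
v -1.04 0.822 -0.621
v -1.051 0.246 0.109
v 0.44 2.014 0.341
v 0.429 1.438 1.072
v 2.144 2.773 2.188
v 2.863 2.407 2.651
v 1.656 3.387 3.432
v 3.02 2.876 2.481
v 2.9 3.313 2.218
v 2.539 3.578 1.945
v 2.053 3.588 1.75
v 1.596 3.338 1.694
v 1.312 2.909 1.795
v 1.293 2.437 2.021
v 1.544 2.071 2.3
v 1.985 1.928 2.544
v 2.476 2.053 2.675
f 2 4 1
f 5 2 1
f 1 4 3
f 3 5 1
f 2 8 4
f 6 2 5
f 6 8 2
f 4 8 3
f 7 5 3
f 3 8 7
f 7 6 5
f 8 6 7
f 10 9 12
f 10 12 11
f 12 9 13
f 12 13 11
f 13 9 14
f 13 14 11
f 14 9 15
f 14 15 11
f 15 9 16
f 15 16 11
f 16 9 17
f 16 17 11
f 17 9 18
f 17 18 11
f 18 9 19
f 18 19 11
f 19 9 20
f 19 20 11
f 20 9 21
f 20 21 11
f 21 9 10
f 21 10 11



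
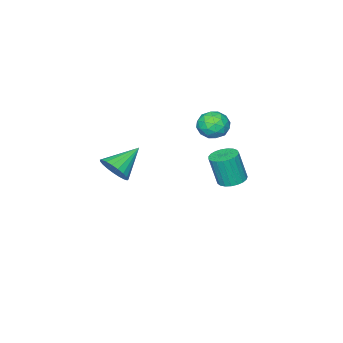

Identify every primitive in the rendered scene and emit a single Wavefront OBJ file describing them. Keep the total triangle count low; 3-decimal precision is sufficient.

v -3.663 -0.709 2.073
v -3.251 -0.024 1.456
v -2.369 -0.596 3.064
v -1.957 0.089 2.447
v -2.781 0.322 2.982
v -3.581 0.252 2.369
v -2.039 -0.872 2.151
v -2.839 -0.942 1.538
v -2.247 -0.125 1.504
v -2.706 0.613 2.018
v -2.914 -1.233 2.502
v -3.373 -0.495 3.016
v -3.57 -0.377 1.678
v -2.05 -0.243 2.842
v -2.534 -0.106 3.157
v -2.292 0.296 2.794
v -3.764 -0.214 2.214
v -3.522 0.188 1.852
v -3.246 0.392 2.748
v -2.098 -0.808 2.668
v -1.856 -0.406 2.306
v -3.328 -0.916 1.726
v -3.086 -0.514 1.363
v -2.374 -1.012 1.772
v -2.738 -0.033 1.343
v -1.978 0.033 1.926
v -2.026 -0.532 1.752
v -2.496 -0.573 1.392
v -3.008 0.4 1.645
v -2.248 0.467 2.228
v -2.732 0.604 2.542
v -3.202 0.563 2.182
v -2.418 0.341 1.674
v -3.372 -1.087 2.292
v -2.612 -1.02 2.875
v -2.418 -1.183 2.338
v -2.888 -1.224 1.978
v -3.642 -0.653 2.594
v -2.882 -0.587 3.177
v -3.124 -0.047 3.128
v -3.594 -0.088 2.768
v -3.202 -0.961 2.846
v -2.992 1.016 -1.682
v -2.161 1.261 -1.76
v -1.857 0.848 0.184
v -2.688 0.604 0.262
v -2.322 1.571 -1.669
v -2.018 1.159 0.275
v -2.6 1.786 -1.58
v -2.295 1.373 0.364
v -2.945 1.868 -1.508
v -2.641 1.455 0.435
v -3.298 1.802 -1.467
v -2.994 1.389 0.476
v -3.599 1.6 -1.463
v -3.294 1.188 0.481
v -3.794 1.298 -1.496
v -3.49 0.885 0.447
v -3.851 0.947 -1.562
v -3.547 0.534 0.381
v -3.759 0.608 -1.648
v -3.455 0.195 0.295
v -3.535 0.339 -1.741
v -3.231 -0.073 0.203
v -3.217 0.188 -1.822
v -2.913 -0.225 0.121
v -2.86 0.18 -1.88
v -2.556 -0.233 0.063
v -2.526 0.316 -1.903
v -2.222 -0.096 0.04
v -2.272 0.574 -1.888
v -1.968 0.161 0.055
v -2.143 0.908 -1.838
v -1.839 0.495 0.106
v 4.69 -0.33 1.898
v 5.195 0.062 2.667
v 2.99 -0.19 2.942
v 5.09 0.401 2.451
v 4.916 0.614 2.139
v 4.702 0.664 1.786
v 4.487 0.542 1.452
v 4.307 0.269 1.195
v 4.193 -0.107 1.059
v 4.165 -0.522 1.069
v 4.228 -0.903 1.222
v 4.371 -1.186 1.492
v 4.568 -1.32 1.832
v 4.787 -1.283 2.183
v 4.99 -1.081 2.486
v 5.14 -0.749 2.686
v 5.212 -0.345 2.751
f 1 38 17
f 38 12 41
f 17 41 6
f 38 41 17
f 1 17 13
f 17 6 18
f 13 18 2
f 17 18 13
f 1 13 22
f 13 2 23
f 22 23 8
f 13 23 22
f 1 22 34
f 22 8 37
f 34 37 11
f 22 37 34
f 1 34 38
f 34 11 42
f 38 42 12
f 34 42 38
f 2 18 29
f 18 6 32
f 29 32 10
f 18 32 29
f 6 41 19
f 41 12 40
f 19 40 5
f 41 40 19
f 12 42 39
f 42 11 35
f 39 35 3
f 42 35 39
f 11 37 36
f 37 8 24
f 36 24 7
f 37 24 36
f 8 23 28
f 23 2 25
f 28 25 9
f 23 25 28
f 4 30 16
f 30 10 31
f 16 31 5
f 30 31 16
f 4 16 14
f 16 5 15
f 14 15 3
f 16 15 14
f 4 14 21
f 14 3 20
f 21 20 7
f 14 20 21
f 4 21 26
f 21 7 27
f 26 27 9
f 21 27 26
f 4 26 30
f 26 9 33
f 30 33 10
f 26 33 30
f 5 31 19
f 31 10 32
f 19 32 6
f 31 32 19
f 3 15 39
f 15 5 40
f 39 40 12
f 15 40 39
f 7 20 36
f 20 3 35
f 36 35 11
f 20 35 36
f 9 27 28
f 27 7 24
f 28 24 8
f 27 24 28
f 10 33 29
f 33 9 25
f 29 25 2
f 33 25 29
f 44 43 47
f 44 47 45
f 45 47 48
f 45 48 46
f 47 43 49
f 47 49 48
f 48 49 50
f 48 50 46
f 49 43 51
f 49 51 50
f 50 51 52
f 50 52 46
f 51 43 53
f 51 53 52
f 52 53 54
f 52 54 46
f 53 43 55
f 53 55 54
f 54 55 56
f 54 56 46
f 55 43 57
f 55 57 56
f 56 57 58
f 56 58 46
f 57 43 59
f 57 59 58
f 58 59 60
f 58 60 46
f 59 43 61
f 59 61 60
f 60 61 62
f 60 62 46
f 61 43 63
f 61 63 62
f 62 63 64
f 62 64 46
f 63 43 65
f 63 65 64
f 64 65 66
f 64 66 46
f 65 43 67
f 65 67 66
f 66 67 68
f 66 68 46
f 67 43 69
f 67 69 68
f 68 69 70
f 68 70 46
f 69 43 71
f 69 71 70
f 70 71 72
f 70 72 46
f 71 43 73
f 71 73 72
f 72 73 74
f 72 74 46
f 73 43 44
f 73 44 74
f 74 44 45
f 74 45 46
f 76 75 78
f 76 78 77
f 78 75 79
f 78 79 77
f 79 75 80
f 79 80 77
f 80 75 81
f 80 81 77
f 81 75 82
f 81 82 77
f 82 75 83
f 82 83 77
f 83 75 84
f 83 84 77
f 84 75 85
f 84 85 77
f 85 75 86
f 85 86 77
f 86 75 87
f 86 87 77
f 87 75 88
f 87 88 77
f 88 75 89
f 88 89 77
f 89 75 90
f 89 90 77
f 90 75 91
f 90 91 77
f 91 75 76
f 91 76 77



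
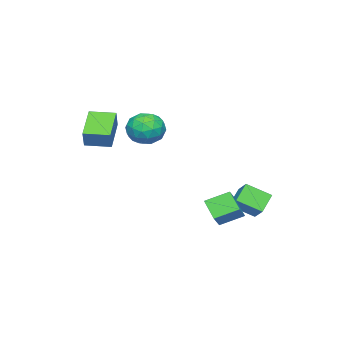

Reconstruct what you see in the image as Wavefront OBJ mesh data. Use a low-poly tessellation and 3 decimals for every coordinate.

v -1.223 -1.931 2.595
v -0.237 -2.649 2.368
v -2.443 -3.451 2.112
v -1.457 -4.169 1.885
v -1.718 -3.823 3.048
v -0.964 -2.884 3.346
v -1.716 -3.216 1.134
v -0.962 -2.277 1.432
v -0.542 -3.444 1.465
v -0.543 -3.819 2.648
v -2.137 -2.281 1.832
v -2.138 -2.656 3.015
v -0.623 -2.157 2.524
v -2.057 -3.943 1.956
v -2.21 -3.74 2.64
v -1.631 -4.162 2.506
v -1.05 -2.294 3.099
v -0.471 -2.717 2.965
v -1.341 -3.406 3.365
v -2.209 -3.383 1.515
v -1.63 -3.806 1.381
v -1.049 -1.938 1.974
v -0.47 -2.36 1.84
v -1.339 -2.694 1.115
v -0.223 -3.046 1.86
v -0.94 -3.939 1.576
v -1.092 -3.379 1.134
v -0.649 -2.827 1.31
v -0.224 -3.266 2.555
v -0.94 -4.16 2.271
v -1.093 -3.956 2.954
v -0.65 -3.404 3.13
v -0.403 -3.733 2.024
v -1.74 -1.94 2.209
v -2.456 -2.834 1.925
v -2.03 -2.696 1.35
v -1.587 -2.144 1.526
v -1.74 -2.161 2.904
v -2.457 -3.054 2.62
v -2.031 -3.273 3.17
v -1.588 -2.721 3.346
v -2.277 -2.367 2.456
v -1.321 3.366 -3.357
v -2.016 2.361 -2.436
v -0.422 3.515 -2.516
v -1.117 2.509 -1.596
v -0.503 2.191 -4.024
v -1.198 1.185 -3.104
v 0.396 2.339 -3.184
v -0.299 1.334 -2.263
v 3.601 -4.015 2.233
v 1.91 -4.683 3.324
v 3.008 -2.606 2.177
v 1.317 -3.273 3.267
v 4.183 -3.727 3.313
v 2.492 -4.394 4.403
v 3.59 -2.317 3.256
v 1.899 -2.985 4.347
v -4.535 1.256 -2.75
v -3.907 2.062 -1.978
v -5.201 2.593 -3.603
v -4.573 3.399 -2.832
v -3.387 1.241 -3.668
v -2.759 2.047 -2.897
v -4.053 2.578 -4.522
v -3.425 3.384 -3.75
f 1 38 17
f 38 12 41
f 17 41 6
f 38 41 17
f 1 17 13
f 17 6 18
f 13 18 2
f 17 18 13
f 1 13 22
f 13 2 23
f 22 23 8
f 13 23 22
f 1 22 34
f 22 8 37
f 34 37 11
f 22 37 34
f 1 34 38
f 34 11 42
f 38 42 12
f 34 42 38
f 2 18 29
f 18 6 32
f 29 32 10
f 18 32 29
f 6 41 19
f 41 12 40
f 19 40 5
f 41 40 19
f 12 42 39
f 42 11 35
f 39 35 3
f 42 35 39
f 11 37 36
f 37 8 24
f 36 24 7
f 37 24 36
f 8 23 28
f 23 2 25
f 28 25 9
f 23 25 28
f 4 30 16
f 30 10 31
f 16 31 5
f 30 31 16
f 4 16 14
f 16 5 15
f 14 15 3
f 16 15 14
f 4 14 21
f 14 3 20
f 21 20 7
f 14 20 21
f 4 21 26
f 21 7 27
f 26 27 9
f 21 27 26
f 4 26 30
f 26 9 33
f 30 33 10
f 26 33 30
f 5 31 19
f 31 10 32
f 19 32 6
f 31 32 19
f 3 15 39
f 15 5 40
f 39 40 12
f 15 40 39
f 7 20 36
f 20 3 35
f 36 35 11
f 20 35 36
f 9 27 28
f 27 7 24
f 28 24 8
f 27 24 28
f 10 33 29
f 33 9 25
f 29 25 2
f 33 25 29
f 44 46 43
f 47 44 43
f 43 46 45
f 45 47 43
f 44 50 46
f 48 44 47
f 48 50 44
f 46 50 45
f 49 47 45
f 45 50 49
f 49 48 47
f 50 48 49
f 52 54 51
f 55 52 51
f 51 54 53
f 53 55 51
f 52 58 54
f 56 52 55
f 56 58 52
f 54 58 53
f 57 55 53
f 53 58 57
f 57 56 55
f 58 56 57
f 60 62 59
f 63 60 59
f 59 62 61
f 61 63 59
f 60 66 62
f 64 60 63
f 64 66 60
f 62 66 61
f 65 63 61
f 61 66 65
f 65 64 63
f 66 64 65



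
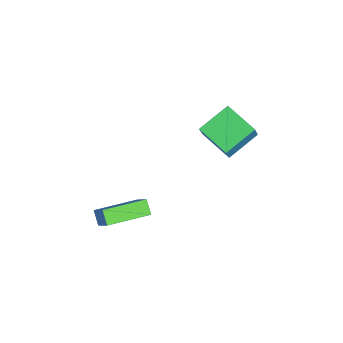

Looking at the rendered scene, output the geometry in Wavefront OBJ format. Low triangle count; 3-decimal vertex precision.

v 2.634 -3.271 -3.002
v 3.668 -2.881 -1.845
v 1.949 -1.234 -3.076
v 2.983 -0.845 -1.918
v 3.217 -3.095 -3.582
v 4.251 -2.706 -2.424
v 2.532 -1.059 -3.655
v 3.566 -0.669 -2.498
v 0.477 1.922 0.333
v -0.369 3.309 1.153
v 1.732 3.053 -0.286
v 0.887 4.441 0.534
v 1.333 1.679 1.626
v 0.488 3.067 2.446
v 2.589 2.811 1.007
v 1.743 4.198 1.827
f 2 4 1
f 5 2 1
f 1 4 3
f 3 5 1
f 2 8 4
f 6 2 5
f 6 8 2
f 4 8 3
f 7 5 3
f 3 8 7
f 7 6 5
f 8 6 7
f 10 12 9
f 13 10 9
f 9 12 11
f 11 13 9
f 10 16 12
f 14 10 13
f 14 16 10
f 12 16 11
f 15 13 11
f 11 16 15
f 15 14 13
f 16 14 15



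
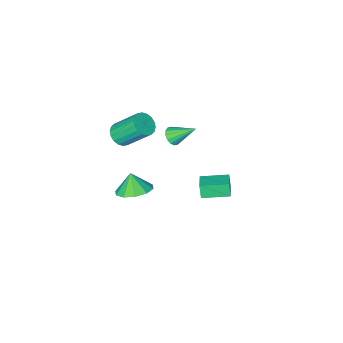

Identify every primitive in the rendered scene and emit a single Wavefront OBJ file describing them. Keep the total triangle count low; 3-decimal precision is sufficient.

v 2.664 -1.117 -2.184
v 3.152 -0.281 -1.706
v 2.556 -1.643 -1.156
v 2.495 -0.16 -1.713
v 1.903 -0.405 -1.901
v 1.602 -0.922 -2.196
v 1.706 -1.514 -2.487
v 2.176 -1.954 -2.663
v 2.833 -2.074 -2.655
v 3.425 -1.83 -2.468
v 3.726 -1.313 -2.172
v 3.622 -0.721 -1.881
v -1.691 -3.727 -2.177
v -1.387 -3.983 -1.688
v -2.549 -2.693 -1.103
v -1.201 -3.732 -1.78
v -1.146 -3.48 -1.98
v -1.237 -3.294 -2.231
v -1.449 -3.224 -2.469
v -1.727 -3.288 -2.628
v -1.994 -3.471 -2.666
v -2.181 -3.722 -2.573
v -2.236 -3.974 -2.374
v -2.145 -4.16 -2.122
v -1.932 -4.23 -1.885
v -1.655 -4.165 -1.726
v 0.939 2.681 0.38
v 0.863 2.422 1.207
v -0.316 3.559 0.54
v -0.392 3.3 1.367
v 1.552 3.5 0.693
v 1.476 3.241 1.52
v 0.297 4.378 0.853
v 0.221 4.119 1.68
v 1.572 -4.031 -0.276
v 2.104 -3.49 -0.409
v 1.299 -2.328 1.104
v 0.768 -2.869 1.236
v 1.848 -3.397 -0.616
v 1.043 -2.236 0.896
v 1.537 -3.43 -0.757
v 0.732 -2.268 0.756
v 1.233 -3.582 -0.802
v 0.428 -2.42 0.711
v 0.996 -3.823 -0.743
v 0.191 -2.661 0.77
v 0.874 -4.105 -0.591
v 0.069 -2.943 0.921
v 0.889 -4.372 -0.378
v 0.085 -3.21 1.135
v 1.041 -4.572 -0.144
v 0.236 -3.41 1.369
v 1.297 -4.664 0.064
v 0.492 -3.503 1.576
v 1.608 -4.632 0.204
v 0.803 -3.47 1.717
v 1.912 -4.48 0.249
v 1.107 -3.318 1.762
v 2.149 -4.239 0.19
v 1.344 -3.077 1.703
v 2.271 -3.957 0.039
v 1.466 -2.795 1.551
v 2.255 -3.69 -0.175
v 1.451 -2.528 1.338
f 2 1 4
f 2 4 3
f 4 1 5
f 4 5 3
f 5 1 6
f 5 6 3
f 6 1 7
f 6 7 3
f 7 1 8
f 7 8 3
f 8 1 9
f 8 9 3
f 9 1 10
f 9 10 3
f 10 1 11
f 10 11 3
f 11 1 12
f 11 12 3
f 12 1 2
f 12 2 3
f 14 13 16
f 14 16 15
f 16 13 17
f 16 17 15
f 17 13 18
f 17 18 15
f 18 13 19
f 18 19 15
f 19 13 20
f 19 20 15
f 20 13 21
f 20 21 15
f 21 13 22
f 21 22 15
f 22 13 23
f 22 23 15
f 23 13 24
f 23 24 15
f 24 13 25
f 24 25 15
f 25 13 26
f 25 26 15
f 26 13 14
f 26 14 15
f 28 30 27
f 31 28 27
f 27 30 29
f 29 31 27
f 28 34 30
f 32 28 31
f 32 34 28
f 30 34 29
f 33 31 29
f 29 34 33
f 33 32 31
f 34 32 33
f 36 35 39
f 36 39 37
f 37 39 40
f 37 40 38
f 39 35 41
f 39 41 40
f 40 41 42
f 40 42 38
f 41 35 43
f 41 43 42
f 42 43 44
f 42 44 38
f 43 35 45
f 43 45 44
f 44 45 46
f 44 46 38
f 45 35 47
f 45 47 46
f 46 47 48
f 46 48 38
f 47 35 49
f 47 49 48
f 48 49 50
f 48 50 38
f 49 35 51
f 49 51 50
f 50 51 52
f 50 52 38
f 51 35 53
f 51 53 52
f 52 53 54
f 52 54 38
f 53 35 55
f 53 55 54
f 54 55 56
f 54 56 38
f 55 35 57
f 55 57 56
f 56 57 58
f 56 58 38
f 57 35 59
f 57 59 58
f 58 59 60
f 58 60 38
f 59 35 61
f 59 61 60
f 60 61 62
f 60 62 38
f 61 35 63
f 61 63 62
f 62 63 64
f 62 64 38
f 63 35 36
f 63 36 64
f 64 36 37
f 64 37 38



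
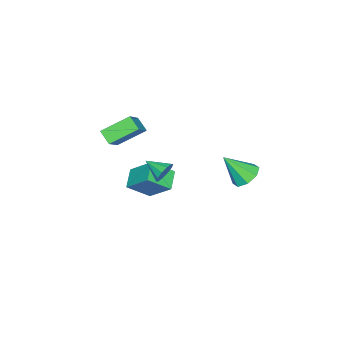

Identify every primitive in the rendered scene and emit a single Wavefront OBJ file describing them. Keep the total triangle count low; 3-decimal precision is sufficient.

v 1.663 -1.307 3.365
v 1.347 -2.095 3.999
v 3.267 -0.867 4.713
v 2.951 -1.656 5.346
v 2.869 -2.604 2.354
v 2.553 -3.393 2.987
v 4.473 -2.165 3.701
v 4.157 -2.953 4.335
v 0.872 -0.544 -0.762
v 1.187 -0.827 -1.464
v 0.808 -1.916 -0.238
v 1.572 -0.725 -1.15
v 1.689 -0.554 -0.688
v 1.494 -0.379 -0.254
v 1.062 -0.267 -0.014
v 0.557 -0.261 -0.06
v 0.173 -0.363 -0.374
v 0.056 -0.534 -0.837
v 0.251 -0.709 -1.271
v 0.683 -0.821 -1.51
v -1.22 3.867 -0.7
v -0.273 3.831 -1.103
v -0.56 2.653 0.96
v -0.371 4.443 -0.617
v -0.966 4.718 -0.179
v -1.71 4.494 -0.047
v -2.167 3.903 -0.297
v -2.07 3.29 -0.784
v -1.474 3.015 -1.221
v -0.73 3.239 -1.354
v -0.655 -3.912 -2.881
v -0.496 -2.294 -1.429
v -1.635 -2.82 -3.991
v -1.476 -1.202 -2.539
v 0.576 -3.458 -3.521
v 0.735 -1.84 -2.069
v -0.404 -2.366 -4.631
v -0.245 -0.748 -3.179
f 2 4 1
f 5 2 1
f 1 4 3
f 3 5 1
f 2 8 4
f 6 2 5
f 6 8 2
f 4 8 3
f 7 5 3
f 3 8 7
f 7 6 5
f 8 6 7
f 10 9 12
f 10 12 11
f 12 9 13
f 12 13 11
f 13 9 14
f 13 14 11
f 14 9 15
f 14 15 11
f 15 9 16
f 15 16 11
f 16 9 17
f 16 17 11
f 17 9 18
f 17 18 11
f 18 9 19
f 18 19 11
f 19 9 20
f 19 20 11
f 20 9 10
f 20 10 11
f 22 21 24
f 22 24 23
f 24 21 25
f 24 25 23
f 25 21 26
f 25 26 23
f 26 21 27
f 26 27 23
f 27 21 28
f 27 28 23
f 28 21 29
f 28 29 23
f 29 21 30
f 29 30 23
f 30 21 22
f 30 22 23
f 32 34 31
f 35 32 31
f 31 34 33
f 33 35 31
f 32 38 34
f 36 32 35
f 36 38 32
f 34 38 33
f 37 35 33
f 33 38 37
f 37 36 35
f 38 36 37



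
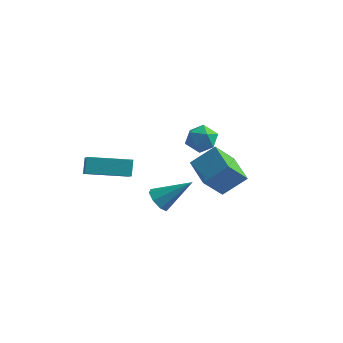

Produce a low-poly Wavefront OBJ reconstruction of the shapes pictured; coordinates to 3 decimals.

v 1.546 -0.965 2.563
v 1.048 -1.937 3.773
v 0.358 0.103 2.933
v -0.14 -0.869 4.143
v 2.46 -0.271 3.497
v 1.962 -1.243 4.707
v 1.272 0.797 3.867
v 0.774 -0.175 5.077
v -1.977 3.467 2.507
v -1.1 3.566 2.545
v -1.94 2.674 3.695
v -1.063 2.773 3.733
v -1.592 3.464 3.883
v -1.615 3.954 3.149
v -1.425 2.286 3.091
v -1.448 2.776 2.357
v -0.759 2.836 2.907
v -0.862 3.564 3.396
v -2.178 2.676 2.844
v -2.281 3.404 3.333
v -1.719 -0.941 1.161
v -1.379 -0.657 0.581
v -0.361 -0.159 2.339
v -1.763 -0.312 0.794
v -2.121 -0.335 1.223
v -2.243 -0.714 1.615
v -2.058 -1.225 1.742
v -1.674 -1.571 1.528
v -1.316 -1.547 1.1
v -1.194 -1.169 0.707
v -5.117 -1.928 2.527
v -4.126 -3.453 3.747
v -5.292 -1.436 3.285
v -4.301 -2.961 4.504
v -3.279 -0.919 2.296
v -2.288 -2.444 3.515
v -3.454 -0.427 3.053
v -2.463 -1.952 4.273
f 2 4 1
f 5 2 1
f 1 4 3
f 3 5 1
f 2 8 4
f 6 2 5
f 6 8 2
f 4 8 3
f 7 5 3
f 3 8 7
f 7 6 5
f 8 6 7
f 9 20 14
f 9 14 10
f 9 10 16
f 9 16 19
f 9 19 20
f 10 14 18
f 14 20 13
f 20 19 11
f 19 16 15
f 16 10 17
f 12 18 13
f 12 13 11
f 12 11 15
f 12 15 17
f 12 17 18
f 13 18 14
f 11 13 20
f 15 11 19
f 17 15 16
f 18 17 10
f 22 21 24
f 22 24 23
f 24 21 25
f 24 25 23
f 25 21 26
f 25 26 23
f 26 21 27
f 26 27 23
f 27 21 28
f 27 28 23
f 28 21 29
f 28 29 23
f 29 21 30
f 29 30 23
f 30 21 22
f 30 22 23
f 32 34 31
f 35 32 31
f 31 34 33
f 33 35 31
f 32 38 34
f 36 32 35
f 36 38 32
f 34 38 33
f 37 35 33
f 33 38 37
f 37 36 35
f 38 36 37



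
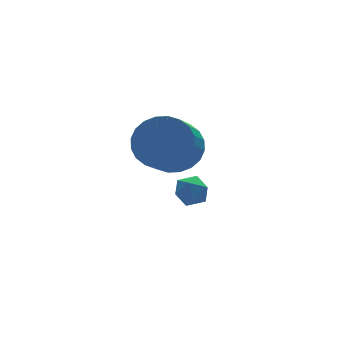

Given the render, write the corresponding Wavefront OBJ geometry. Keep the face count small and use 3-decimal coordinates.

v -0.93 1.684 -0.713
v -0.483 2.171 0.128
v -1.302 1.322 1.055
v -1.75 0.836 0.213
v -0.814 2.415 0.059
v -1.633 1.567 0.986
v -1.163 2.549 -0.127
v -1.982 1.7 0.799
v -1.476 2.551 -0.403
v -2.296 1.702 0.524
v -1.707 2.42 -0.726
v -2.526 1.572 0.201
v -1.819 2.178 -1.047
v -2.638 1.33 -0.12
v -1.796 1.861 -1.317
v -2.615 1.012 -0.391
v -1.641 1.517 -1.495
v -2.46 0.668 -0.569
v -1.378 1.198 -1.555
v -2.197 0.349 -0.628
v -1.047 0.953 -1.486
v -1.866 0.105 -0.559
v -0.698 0.82 -1.299
v -1.517 -0.029 -0.373
v -0.384 0.818 -1.024
v -1.204 -0.031 -0.097
v -0.154 0.948 -0.701
v -0.973 0.1 0.226
v -0.042 1.19 -0.38
v -0.861 0.342 0.547
v -0.065 1.508 -0.109
v -0.884 0.659 0.817
v -0.22 1.852 0.069
v -1.039 1.003 0.995
v 0.014 3.232 -3.551
v 0.647 3.001 -3.385
v -0.007 2.539 -4.435
v 0.626 2.308 -4.269
v 0.084 2.156 -3.864
v 0.096 2.584 -3.318
v 0.544 2.956 -4.502
v 0.556 3.384 -3.956
v 0.974 2.831 -3.973
v 0.69 2.336 -3.578
v -0.05 3.204 -4.242
v -0.334 2.709 -3.847
f 2 1 5
f 2 5 3
f 3 5 6
f 3 6 4
f 5 1 7
f 5 7 6
f 6 7 8
f 6 8 4
f 7 1 9
f 7 9 8
f 8 9 10
f 8 10 4
f 9 1 11
f 9 11 10
f 10 11 12
f 10 12 4
f 11 1 13
f 11 13 12
f 12 13 14
f 12 14 4
f 13 1 15
f 13 15 14
f 14 15 16
f 14 16 4
f 15 1 17
f 15 17 16
f 16 17 18
f 16 18 4
f 17 1 19
f 17 19 18
f 18 19 20
f 18 20 4
f 19 1 21
f 19 21 20
f 20 21 22
f 20 22 4
f 21 1 23
f 21 23 22
f 22 23 24
f 22 24 4
f 23 1 25
f 23 25 24
f 24 25 26
f 24 26 4
f 25 1 27
f 25 27 26
f 26 27 28
f 26 28 4
f 27 1 29
f 27 29 28
f 28 29 30
f 28 30 4
f 29 1 31
f 29 31 30
f 30 31 32
f 30 32 4
f 31 1 33
f 31 33 32
f 32 33 34
f 32 34 4
f 33 1 2
f 33 2 34
f 34 2 3
f 34 3 4
f 35 46 40
f 35 40 36
f 35 36 42
f 35 42 45
f 35 45 46
f 36 40 44
f 40 46 39
f 46 45 37
f 45 42 41
f 42 36 43
f 38 44 39
f 38 39 37
f 38 37 41
f 38 41 43
f 38 43 44
f 39 44 40
f 37 39 46
f 41 37 45
f 43 41 42
f 44 43 36



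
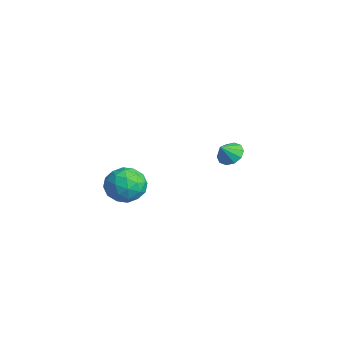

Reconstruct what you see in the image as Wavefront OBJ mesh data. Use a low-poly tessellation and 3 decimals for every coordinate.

v 1.874 -2.37 1.333
v 2.295 -1.887 2.245
v 1.825 -3.953 2.195
v 2.246 -3.47 3.107
v 1.21 -3.226 2.775
v 1.241 -2.248 2.241
v 2.879 -3.592 2.199
v 2.91 -2.614 1.665
v 2.916 -2.642 2.78
v 1.884 -2.416 3.136
v 2.236 -3.424 1.304
v 1.204 -3.198 1.66
v 2.089 -1.99 1.713
v 2.031 -3.85 2.727
v 1.422 -3.707 2.532
v 1.67 -3.423 3.067
v 1.469 -2.202 1.711
v 1.717 -1.918 2.247
v 1.079 -2.705 2.559
v 2.403 -3.922 2.193
v 2.651 -3.638 2.729
v 2.45 -2.417 1.373
v 2.698 -2.133 1.908
v 3.041 -3.135 1.881
v 2.701 -2.149 2.563
v 2.672 -3.08 3.07
v 3.045 -3.152 2.536
v 3.063 -2.576 2.223
v 2.095 -2.016 2.773
v 2.066 -2.947 3.28
v 1.457 -2.803 3.084
v 1.475 -2.228 2.771
v 2.46 -2.46 3.087
v 2.054 -2.893 1.16
v 2.025 -3.824 1.667
v 2.645 -3.612 1.669
v 2.663 -3.037 1.356
v 1.448 -2.76 1.37
v 1.419 -3.691 1.877
v 1.057 -3.264 2.217
v 1.075 -2.688 1.904
v 1.66 -3.38 1.353
v -0.47 3.65 1.581
v -0.017 3.243 1.094
v -0.25 2.99 2.339
v 0.256 3.578 1.306
v 0.252 3.941 1.624
v -0.028 4.193 1.924
v -0.477 4.238 2.094
v -0.923 4.058 2.067
v -1.197 3.723 1.855
v -1.193 3.36 1.538
v -0.913 3.108 1.237
v -0.464 3.063 1.067
f 1 38 17
f 38 12 41
f 17 41 6
f 38 41 17
f 1 17 13
f 17 6 18
f 13 18 2
f 17 18 13
f 1 13 22
f 13 2 23
f 22 23 8
f 13 23 22
f 1 22 34
f 22 8 37
f 34 37 11
f 22 37 34
f 1 34 38
f 34 11 42
f 38 42 12
f 34 42 38
f 2 18 29
f 18 6 32
f 29 32 10
f 18 32 29
f 6 41 19
f 41 12 40
f 19 40 5
f 41 40 19
f 12 42 39
f 42 11 35
f 39 35 3
f 42 35 39
f 11 37 36
f 37 8 24
f 36 24 7
f 37 24 36
f 8 23 28
f 23 2 25
f 28 25 9
f 23 25 28
f 4 30 16
f 30 10 31
f 16 31 5
f 30 31 16
f 4 16 14
f 16 5 15
f 14 15 3
f 16 15 14
f 4 14 21
f 14 3 20
f 21 20 7
f 14 20 21
f 4 21 26
f 21 7 27
f 26 27 9
f 21 27 26
f 4 26 30
f 26 9 33
f 30 33 10
f 26 33 30
f 5 31 19
f 31 10 32
f 19 32 6
f 31 32 19
f 3 15 39
f 15 5 40
f 39 40 12
f 15 40 39
f 7 20 36
f 20 3 35
f 36 35 11
f 20 35 36
f 9 27 28
f 27 7 24
f 28 24 8
f 27 24 28
f 10 33 29
f 33 9 25
f 29 25 2
f 33 25 29
f 44 43 46
f 44 46 45
f 46 43 47
f 46 47 45
f 47 43 48
f 47 48 45
f 48 43 49
f 48 49 45
f 49 43 50
f 49 50 45
f 50 43 51
f 50 51 45
f 51 43 52
f 51 52 45
f 52 43 53
f 52 53 45
f 53 43 54
f 53 54 45
f 54 43 44
f 54 44 45



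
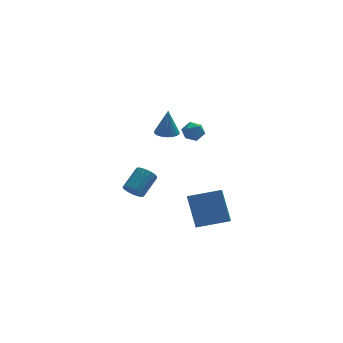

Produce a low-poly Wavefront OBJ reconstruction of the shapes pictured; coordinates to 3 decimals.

v -1.424 2.586 -4.006
v -1.1 2.042 -3.788
v -0.172 2.93 -2.956
v -0.496 3.474 -3.174
v -0.94 2.125 -4.053
v -0.012 3.012 -3.221
v -0.892 2.313 -4.308
v 0.036 3.201 -3.476
v -0.966 2.564 -4.494
v -0.038 3.452 -3.662
v -1.144 2.82 -4.568
v -0.216 3.708 -3.736
v -1.387 3.023 -4.513
v -0.459 3.91 -3.681
v -1.638 3.125 -4.342
v -0.71 4.012 -3.51
v -1.84 3.104 -4.094
v -0.912 3.991 -3.262
v -1.947 2.964 -3.826
v -1.019 3.852 -2.994
v -1.934 2.738 -3.599
v -1.006 3.626 -2.767
v -1.804 2.477 -3.465
v -0.876 3.365 -2.633
v -1.587 2.241 -3.455
v -0.659 3.129 -2.624
v -1.333 2.084 -3.572
v -0.405 2.972 -2.74
v 0.328 -1.767 3.237
v 0.866 -1.391 3.148
v 0.934 -2.649 3.172
v 1.472 -2.273 3.083
v 1.165 -2.279 3.67
v 0.791 -1.733 3.71
v 1.009 -2.307 2.61
v 0.635 -1.761 2.65
v 1.287 -1.724 2.76
v 1.383 -1.707 3.415
v 0.417 -2.333 2.905
v 0.513 -2.316 3.56
v 0.47 -4.623 -2.429
v 0.259 -3.467 -0.787
v 0.876 -3.149 -3.416
v 0.665 -1.992 -1.773
v 2.215 -4.848 -2.047
v 2.004 -3.691 -0.404
v 2.621 -3.373 -3.033
v 2.41 -2.217 -1.391
v 0.269 1.645 1.028
v 0.957 1.645 0.985
v 0.371 1.755 2.652
v 0.888 1.943 0.969
v 0.696 2.183 0.965
v 0.419 2.316 0.973
v 0.113 2.316 0.993
v -0.163 2.183 1.019
v -0.353 1.943 1.047
v -0.42 1.645 1.072
v -0.35 1.346 1.088
v -0.158 1.106 1.092
v 0.118 0.973 1.084
v 0.425 0.973 1.064
v 0.7 1.106 1.038
v 0.891 1.346 1.01
f 2 1 5
f 2 5 3
f 3 5 6
f 3 6 4
f 5 1 7
f 5 7 6
f 6 7 8
f 6 8 4
f 7 1 9
f 7 9 8
f 8 9 10
f 8 10 4
f 9 1 11
f 9 11 10
f 10 11 12
f 10 12 4
f 11 1 13
f 11 13 12
f 12 13 14
f 12 14 4
f 13 1 15
f 13 15 14
f 14 15 16
f 14 16 4
f 15 1 17
f 15 17 16
f 16 17 18
f 16 18 4
f 17 1 19
f 17 19 18
f 18 19 20
f 18 20 4
f 19 1 21
f 19 21 20
f 20 21 22
f 20 22 4
f 21 1 23
f 21 23 22
f 22 23 24
f 22 24 4
f 23 1 25
f 23 25 24
f 24 25 26
f 24 26 4
f 25 1 27
f 25 27 26
f 26 27 28
f 26 28 4
f 27 1 2
f 27 2 28
f 28 2 3
f 28 3 4
f 29 40 34
f 29 34 30
f 29 30 36
f 29 36 39
f 29 39 40
f 30 34 38
f 34 40 33
f 40 39 31
f 39 36 35
f 36 30 37
f 32 38 33
f 32 33 31
f 32 31 35
f 32 35 37
f 32 37 38
f 33 38 34
f 31 33 40
f 35 31 39
f 37 35 36
f 38 37 30
f 42 44 41
f 45 42 41
f 41 44 43
f 43 45 41
f 42 48 44
f 46 42 45
f 46 48 42
f 44 48 43
f 47 45 43
f 43 48 47
f 47 46 45
f 48 46 47
f 50 49 52
f 50 52 51
f 52 49 53
f 52 53 51
f 53 49 54
f 53 54 51
f 54 49 55
f 54 55 51
f 55 49 56
f 55 56 51
f 56 49 57
f 56 57 51
f 57 49 58
f 57 58 51
f 58 49 59
f 58 59 51
f 59 49 60
f 59 60 51
f 60 49 61
f 60 61 51
f 61 49 62
f 61 62 51
f 62 49 63
f 62 63 51
f 63 49 64
f 63 64 51
f 64 49 50
f 64 50 51

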